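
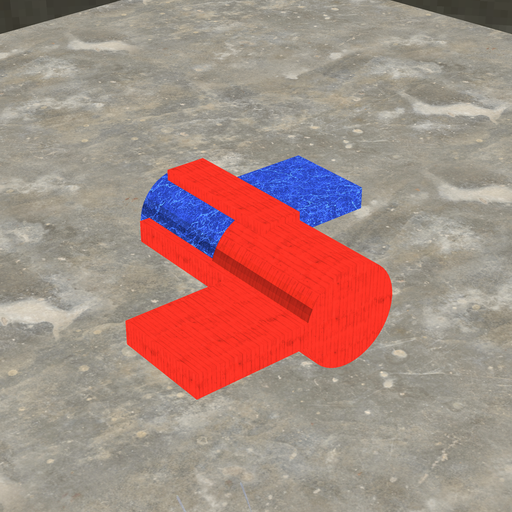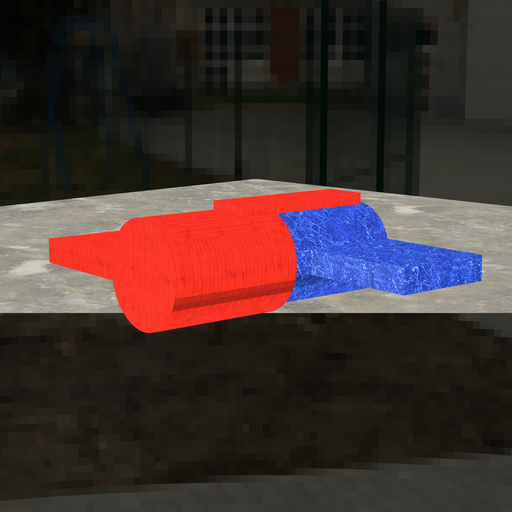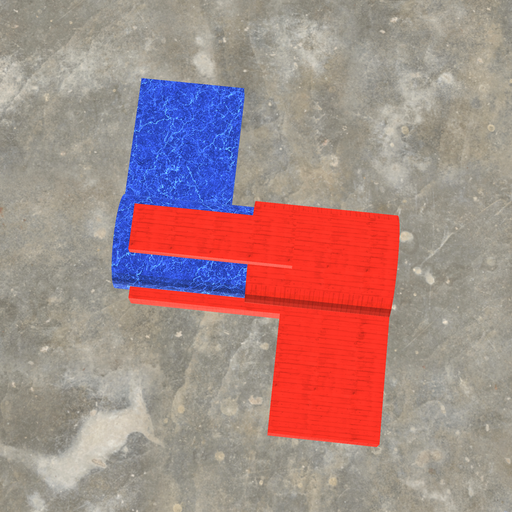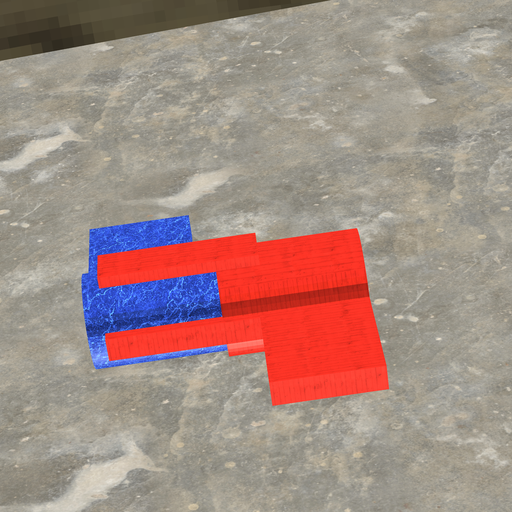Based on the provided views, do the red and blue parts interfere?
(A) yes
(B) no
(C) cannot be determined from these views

(A) yes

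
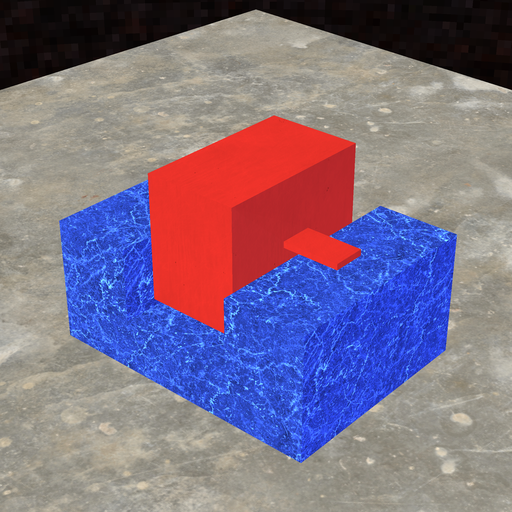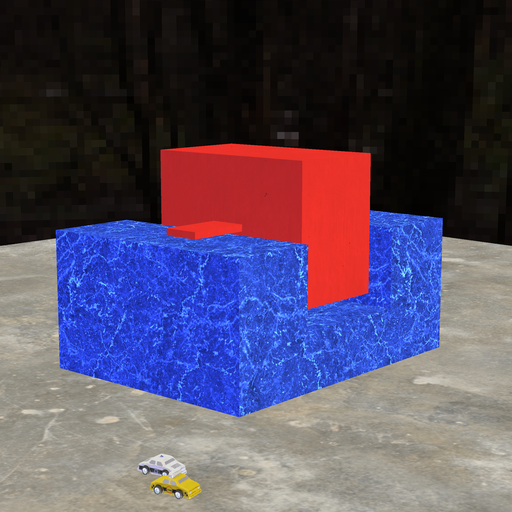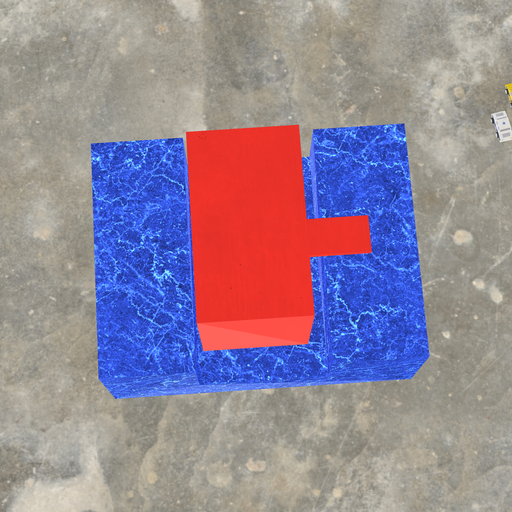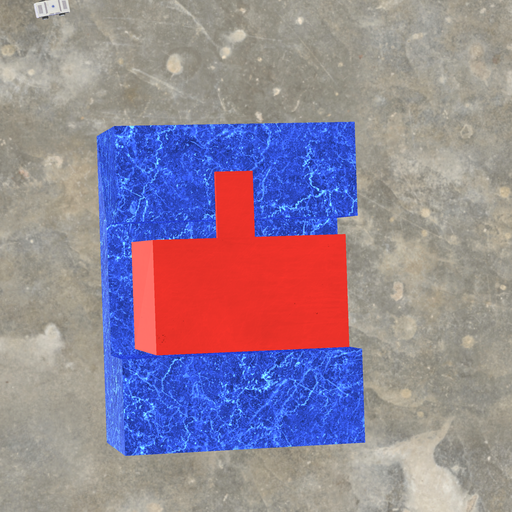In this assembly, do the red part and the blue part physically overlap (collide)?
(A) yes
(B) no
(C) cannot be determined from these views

(B) no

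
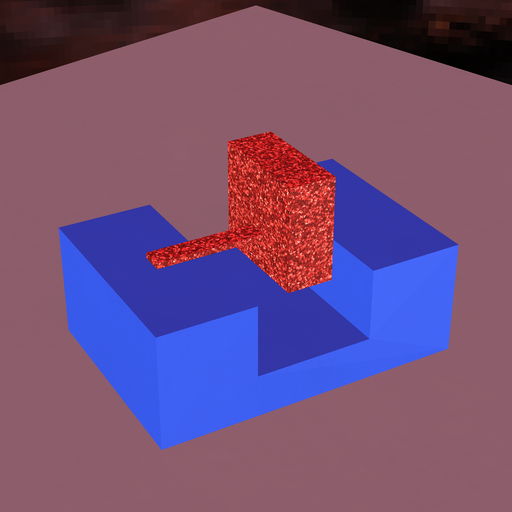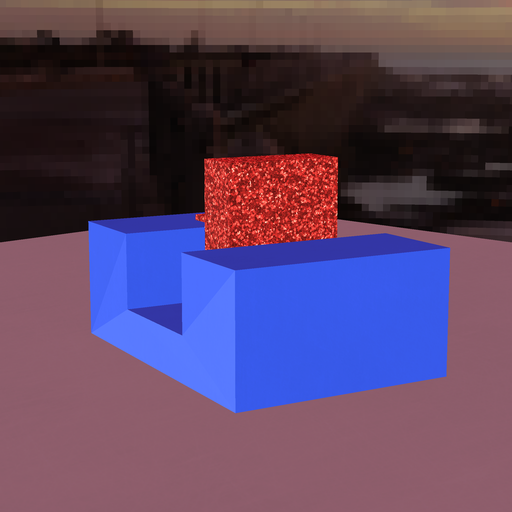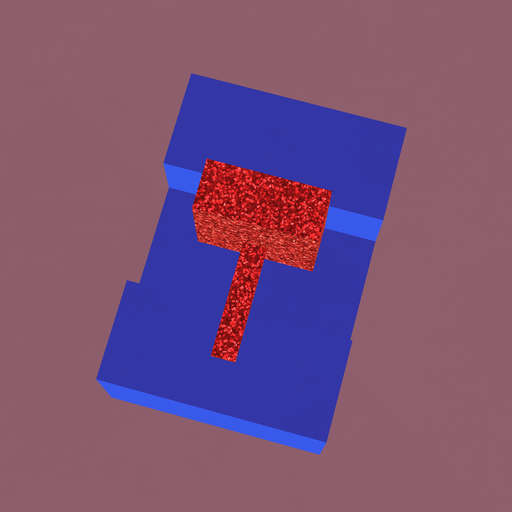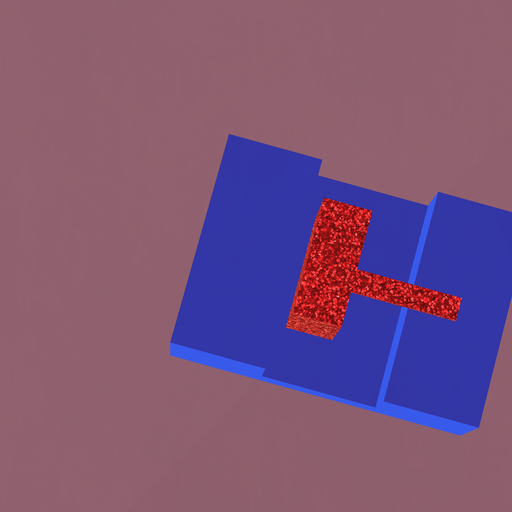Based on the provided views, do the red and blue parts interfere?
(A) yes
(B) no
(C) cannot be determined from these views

(B) no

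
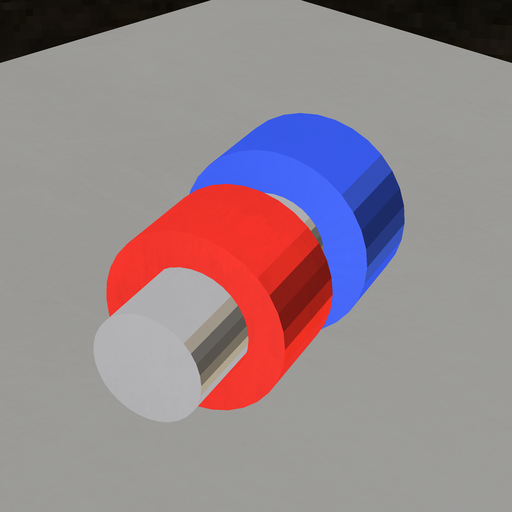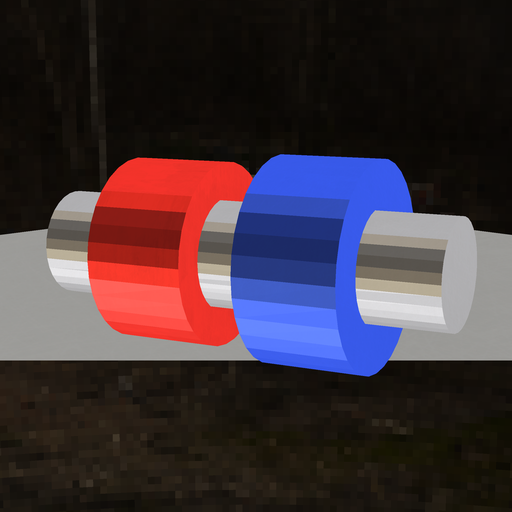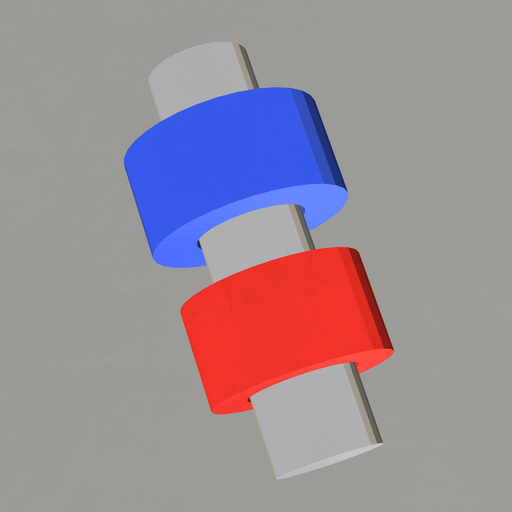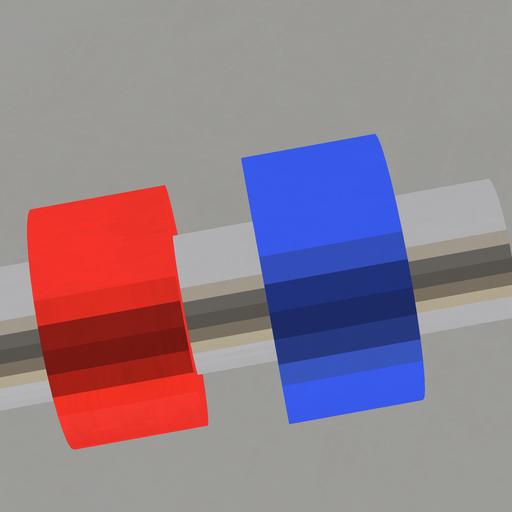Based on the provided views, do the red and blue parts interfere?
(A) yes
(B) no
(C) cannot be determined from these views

(B) no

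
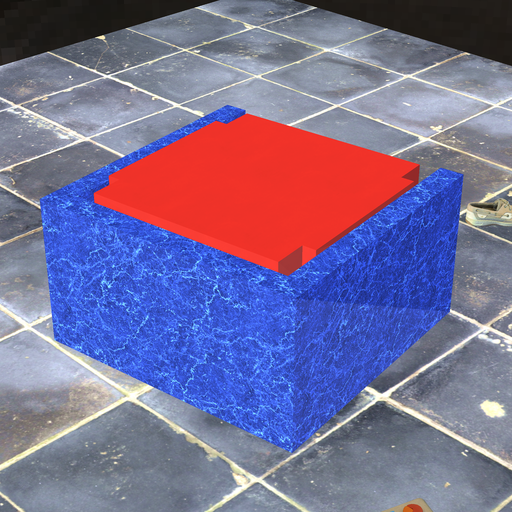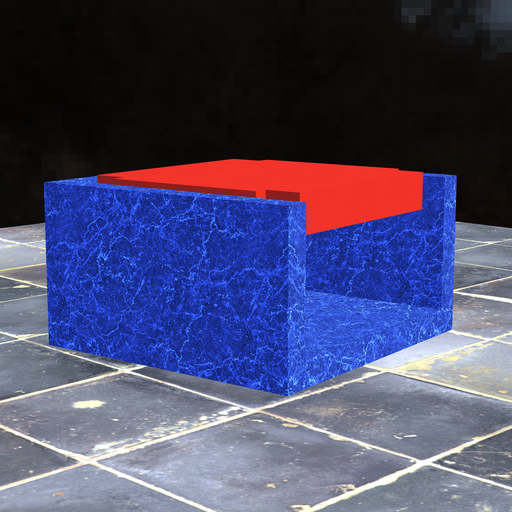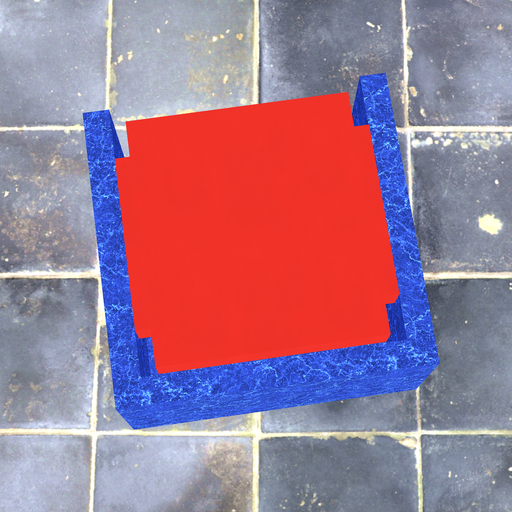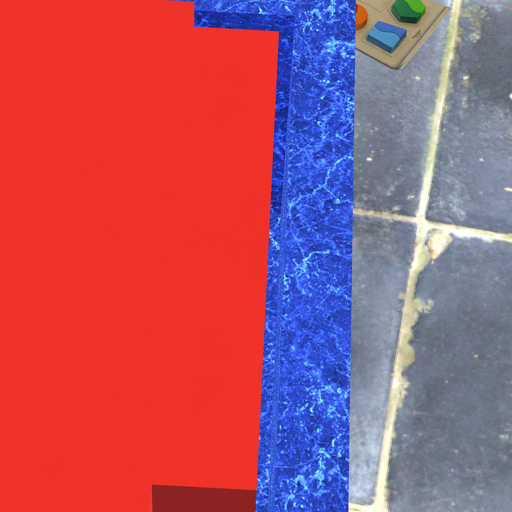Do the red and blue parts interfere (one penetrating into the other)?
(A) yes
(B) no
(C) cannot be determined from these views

(B) no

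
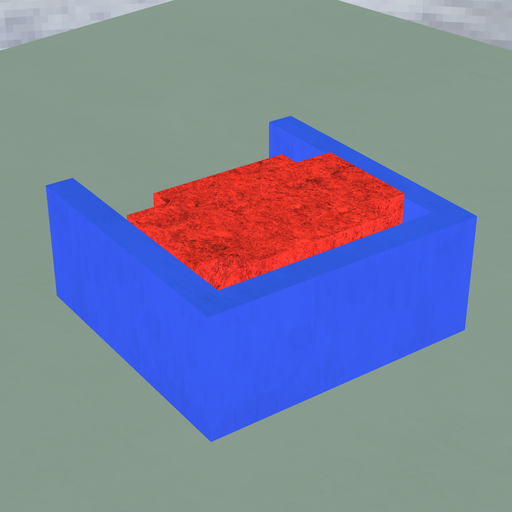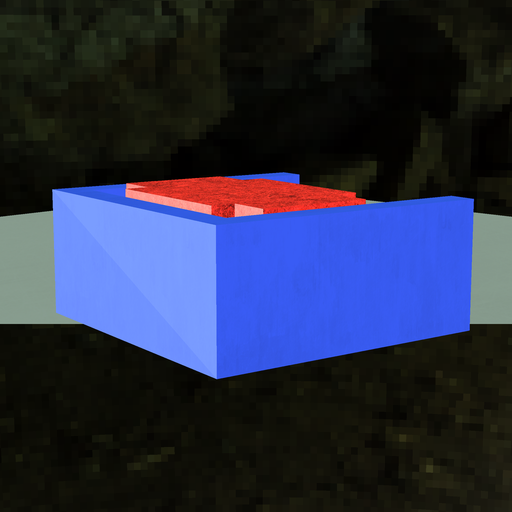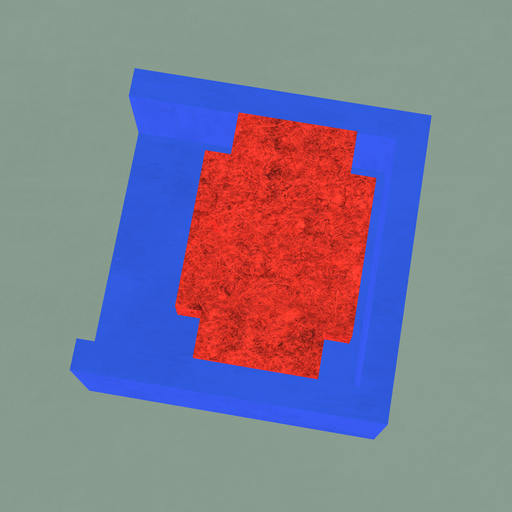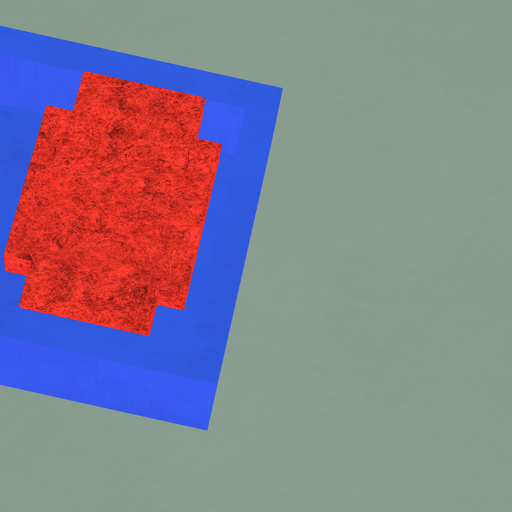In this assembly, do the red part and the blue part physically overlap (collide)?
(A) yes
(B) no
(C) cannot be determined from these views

(B) no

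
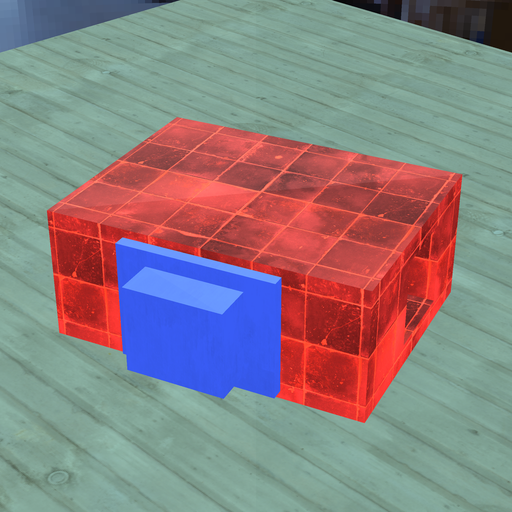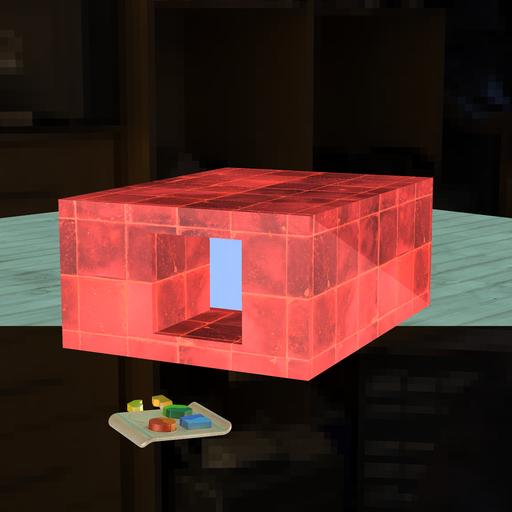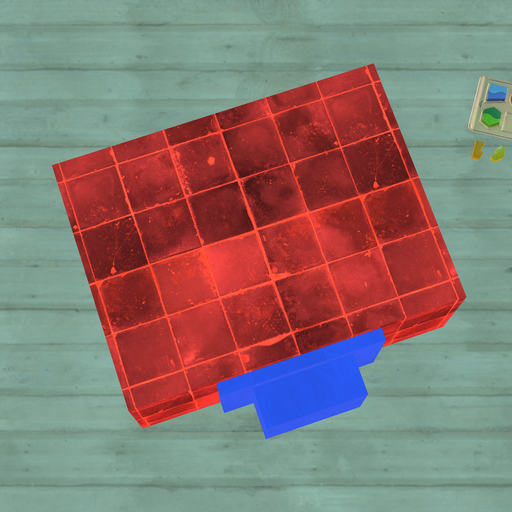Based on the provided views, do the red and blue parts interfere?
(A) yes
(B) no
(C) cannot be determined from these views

(C) cannot be determined from these views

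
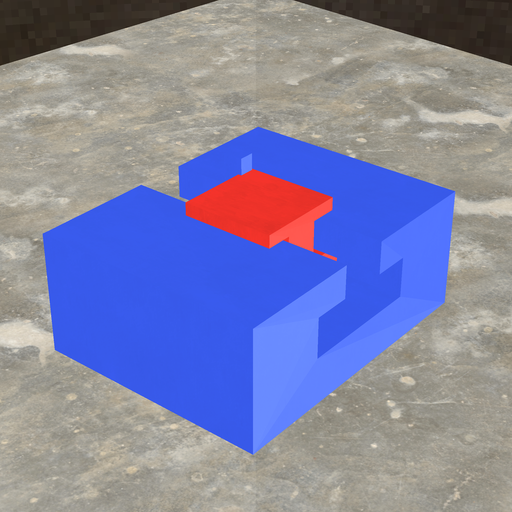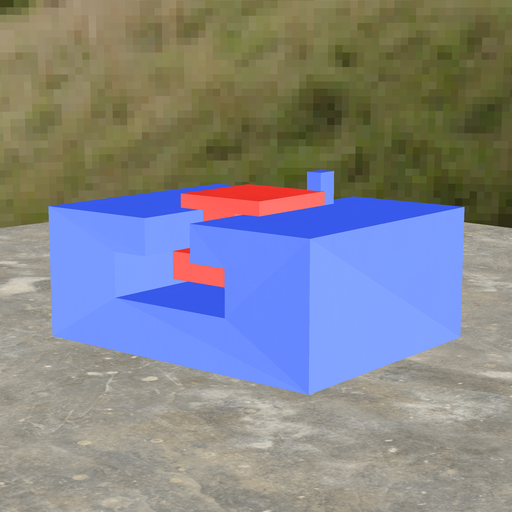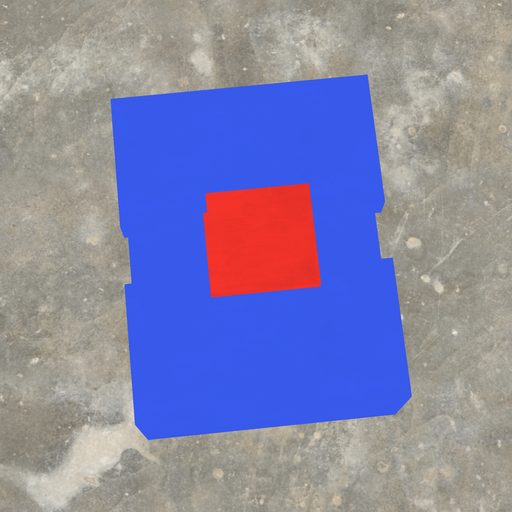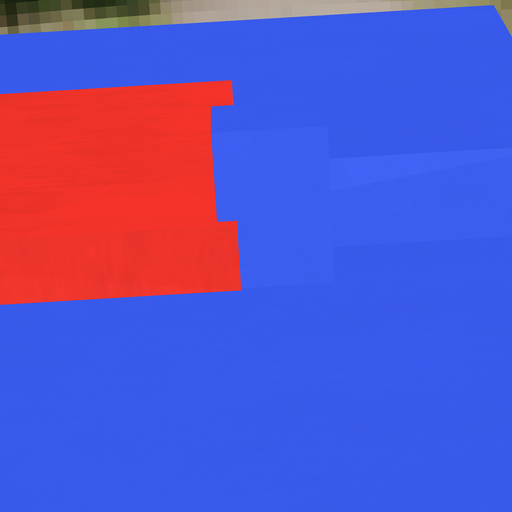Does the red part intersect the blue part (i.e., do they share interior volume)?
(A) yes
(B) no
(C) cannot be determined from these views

(A) yes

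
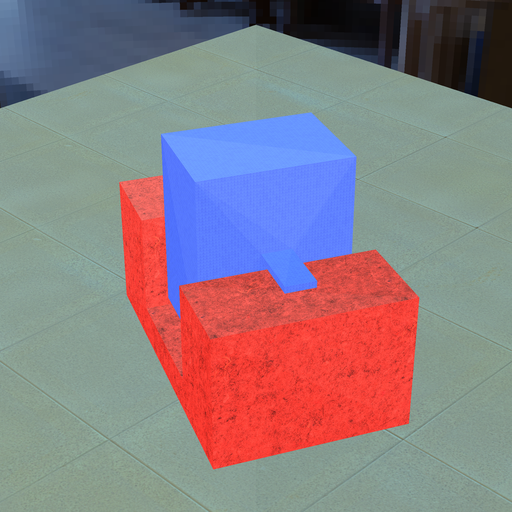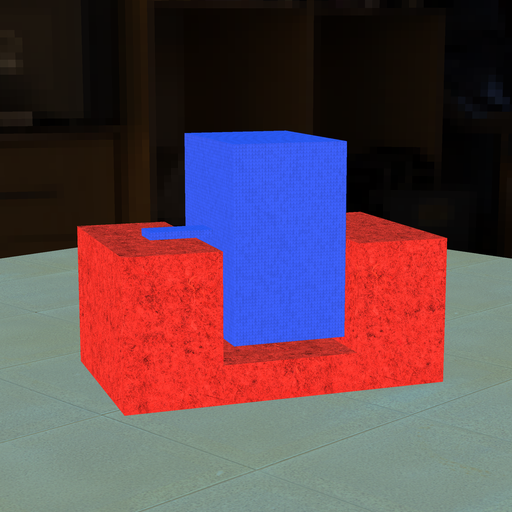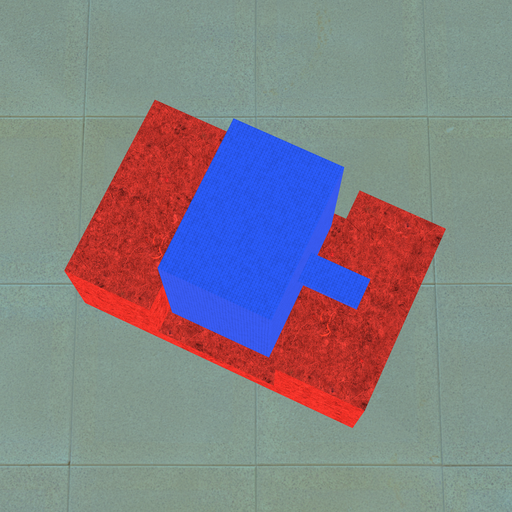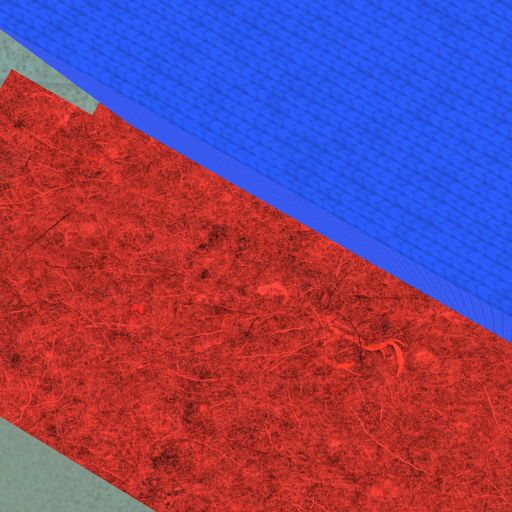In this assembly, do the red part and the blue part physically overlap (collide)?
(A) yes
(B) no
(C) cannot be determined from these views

(B) no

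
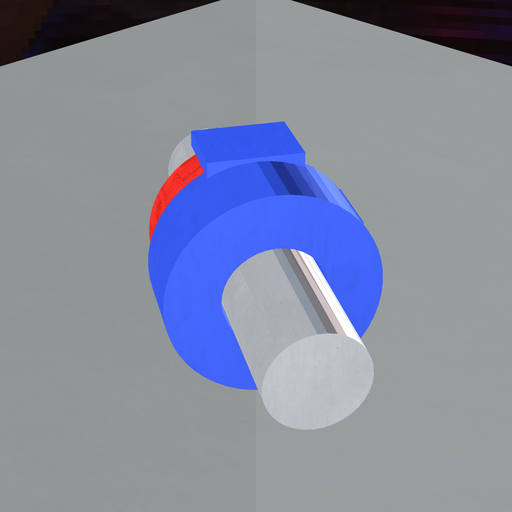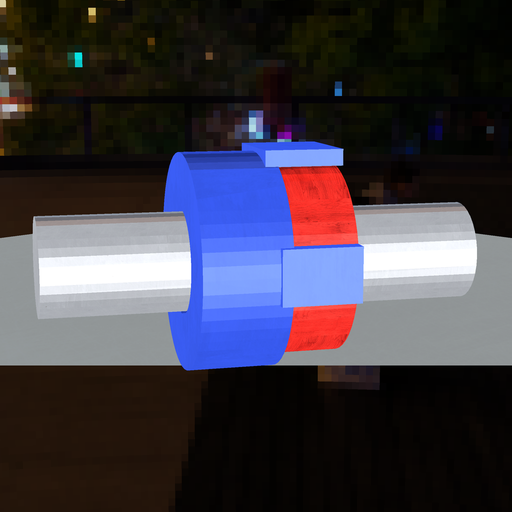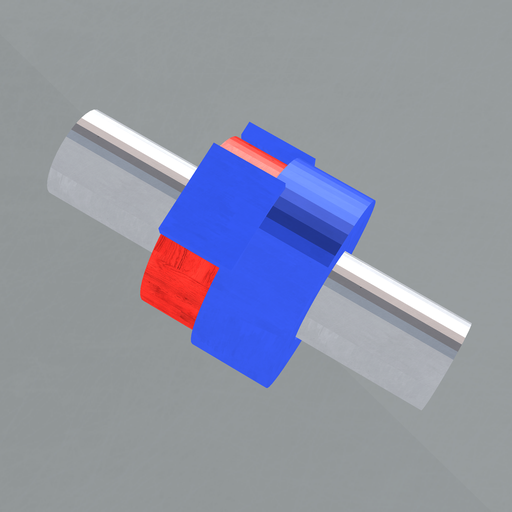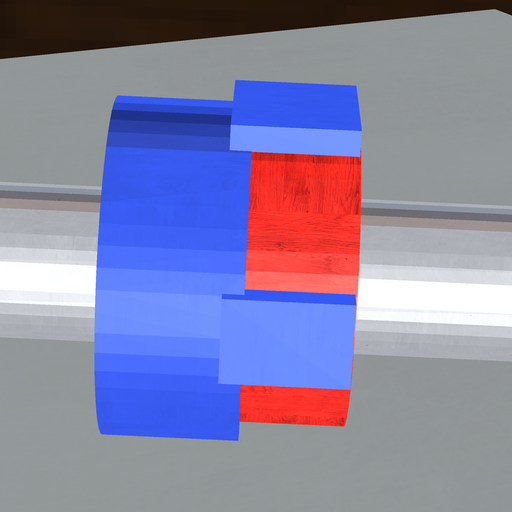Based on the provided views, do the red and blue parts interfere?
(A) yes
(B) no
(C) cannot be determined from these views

(A) yes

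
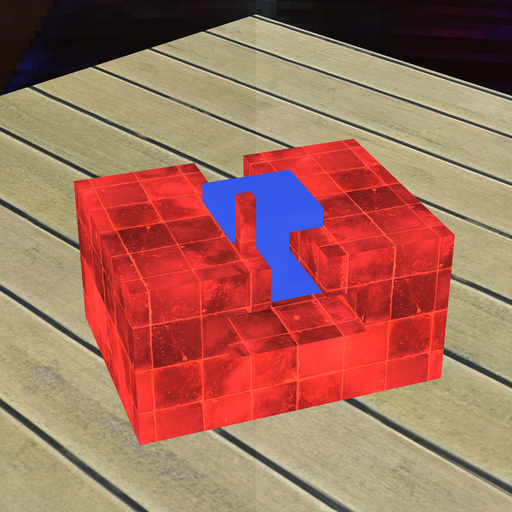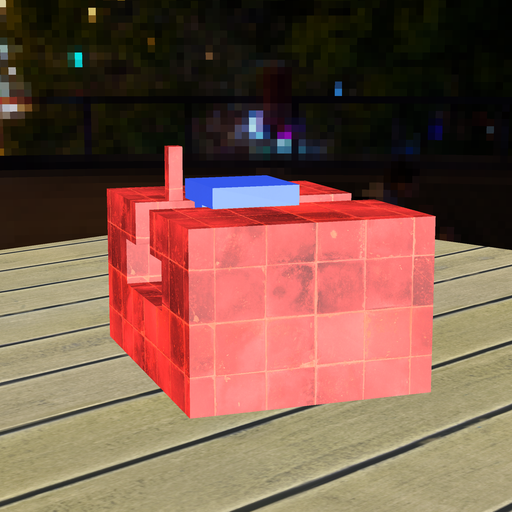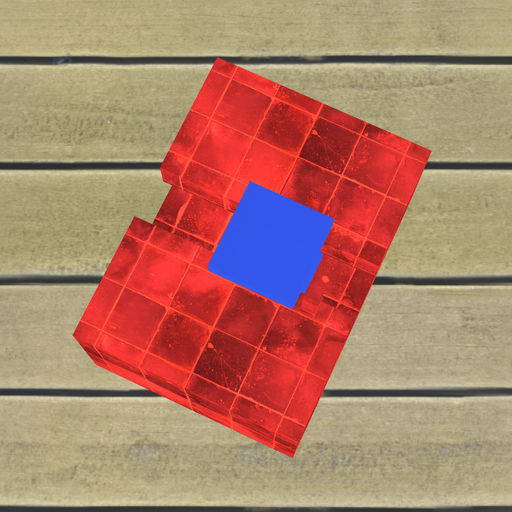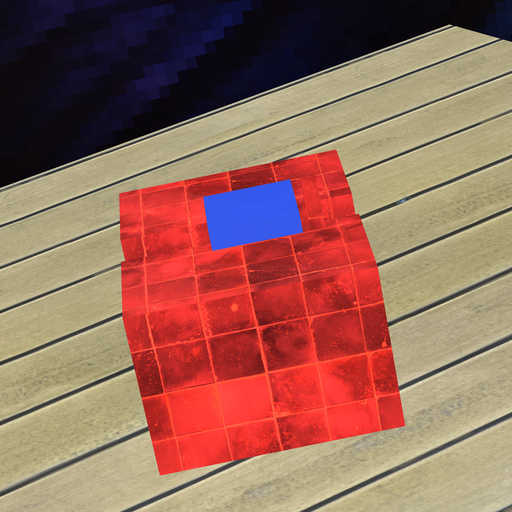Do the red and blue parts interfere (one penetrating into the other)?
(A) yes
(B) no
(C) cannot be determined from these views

(B) no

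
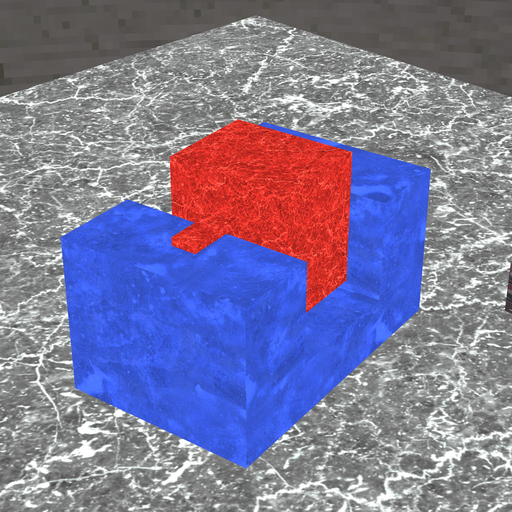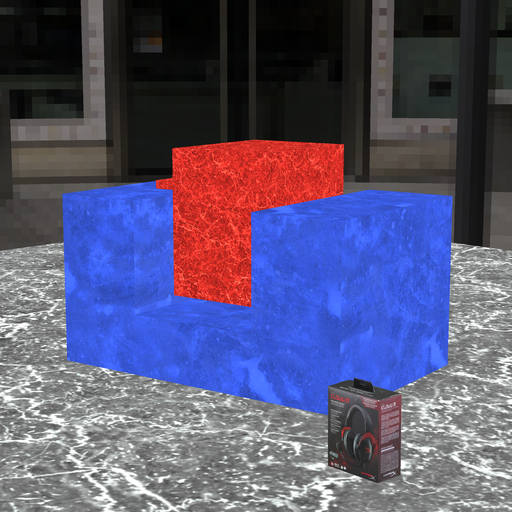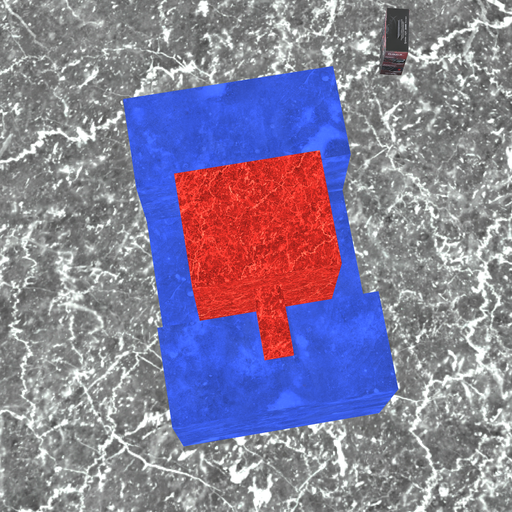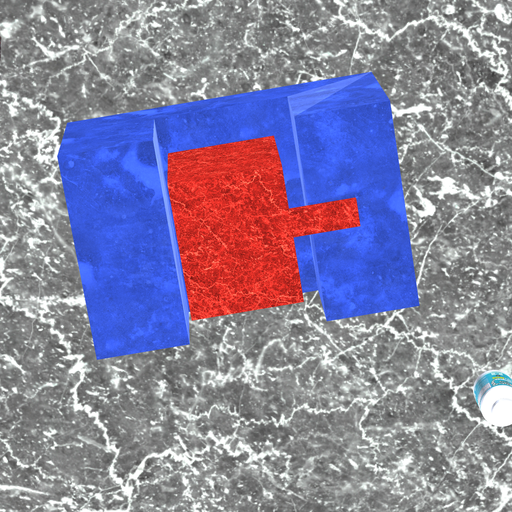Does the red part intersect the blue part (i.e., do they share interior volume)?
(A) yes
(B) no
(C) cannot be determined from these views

(B) no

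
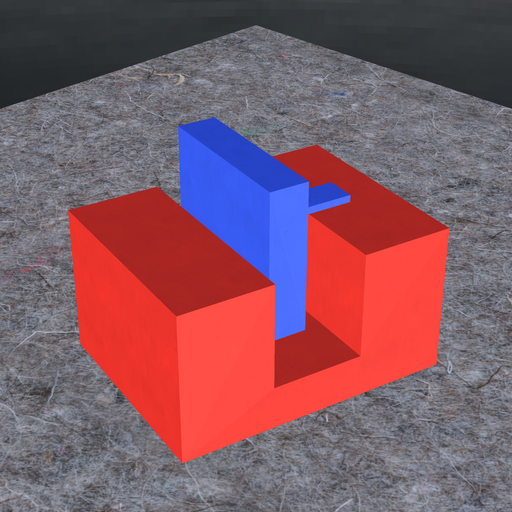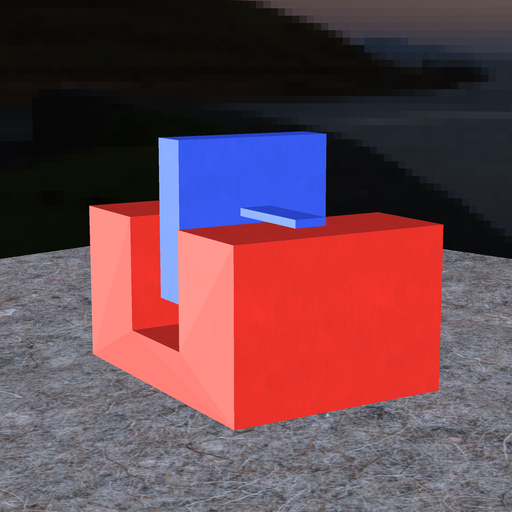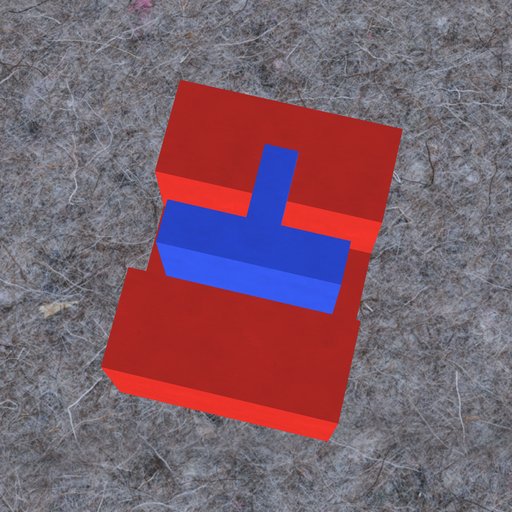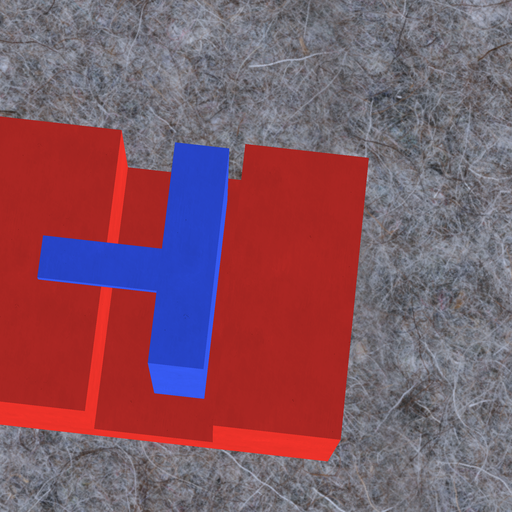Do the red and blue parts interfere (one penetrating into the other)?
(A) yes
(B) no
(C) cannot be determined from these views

(B) no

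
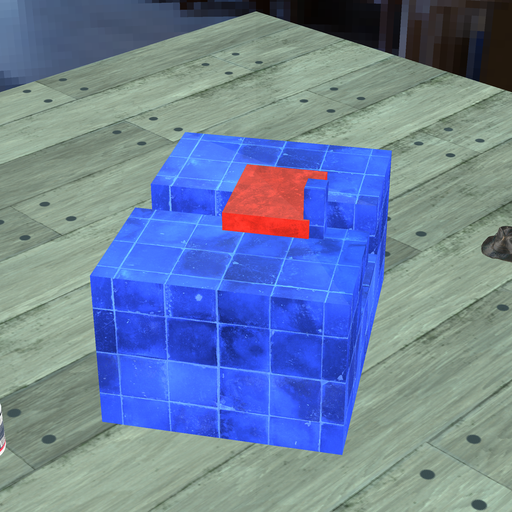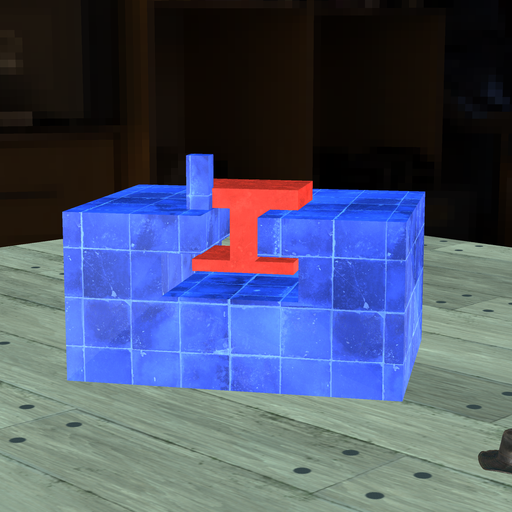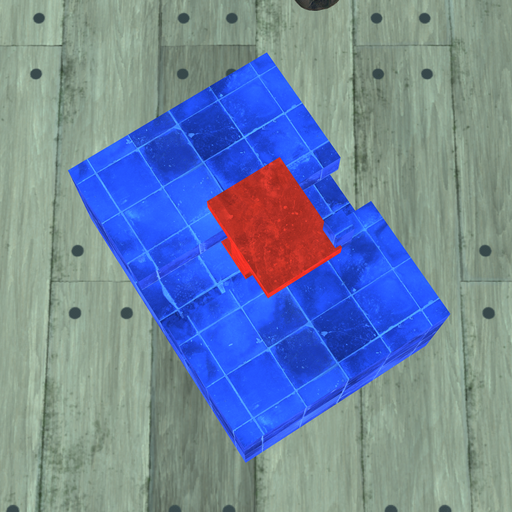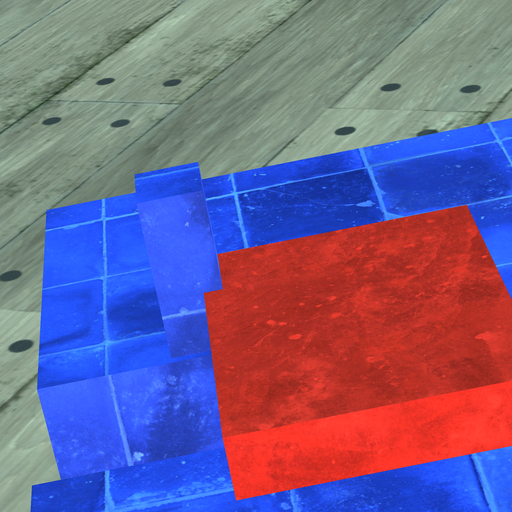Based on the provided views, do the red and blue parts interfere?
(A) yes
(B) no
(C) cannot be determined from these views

(A) yes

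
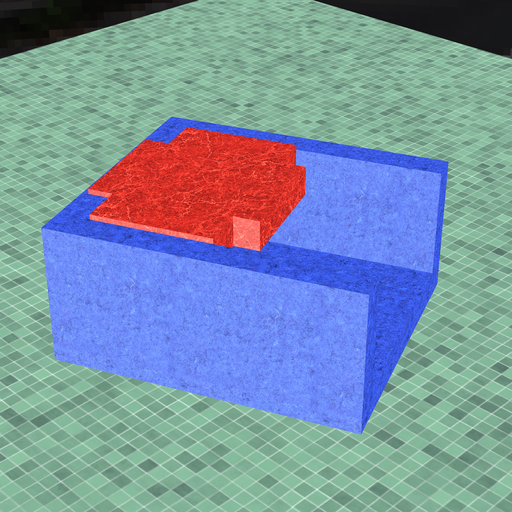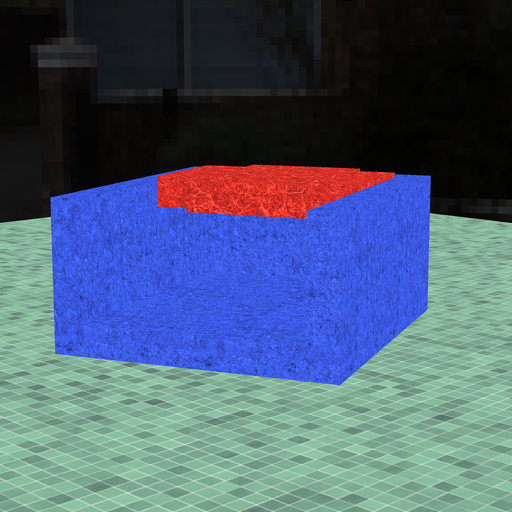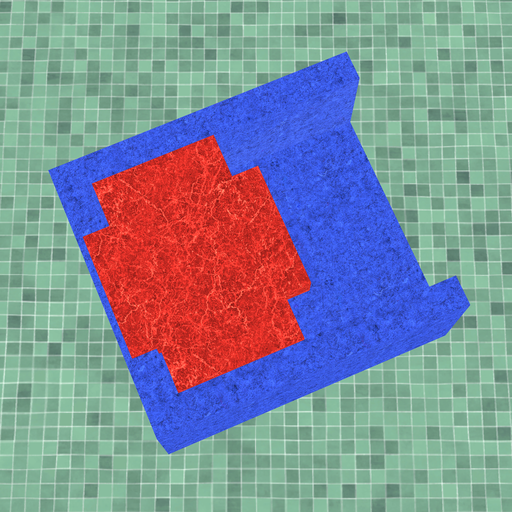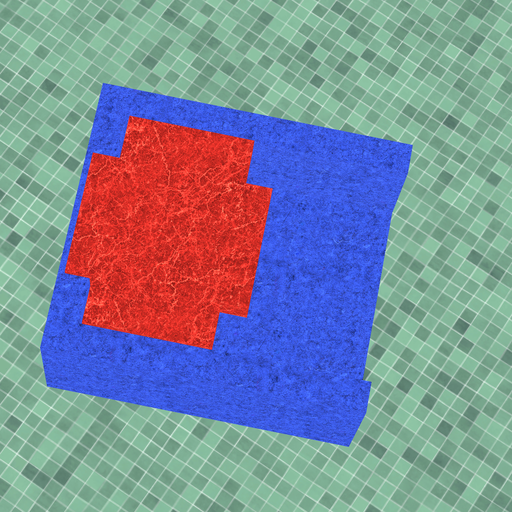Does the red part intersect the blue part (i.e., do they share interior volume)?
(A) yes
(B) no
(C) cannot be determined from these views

(A) yes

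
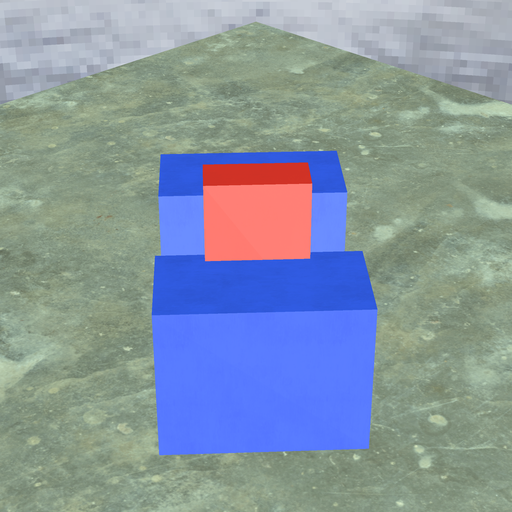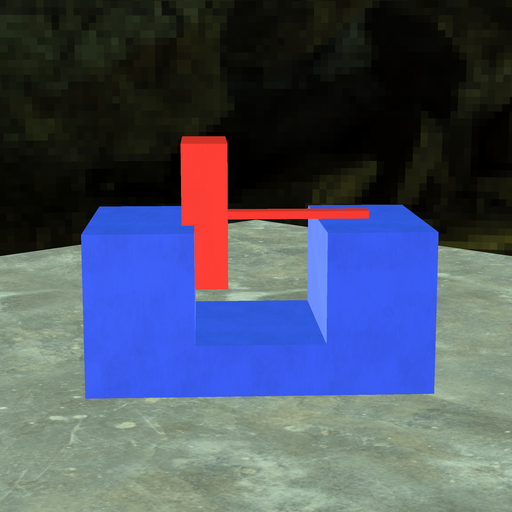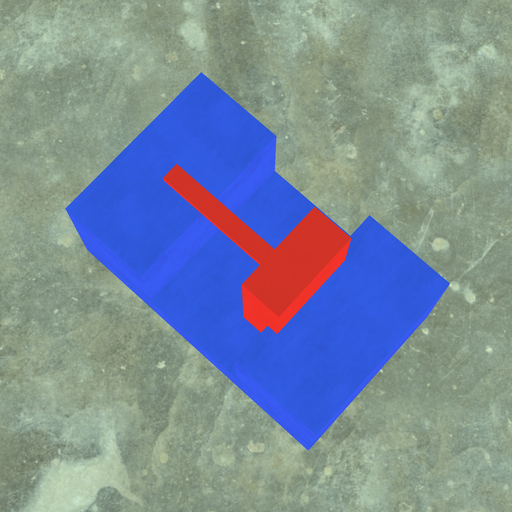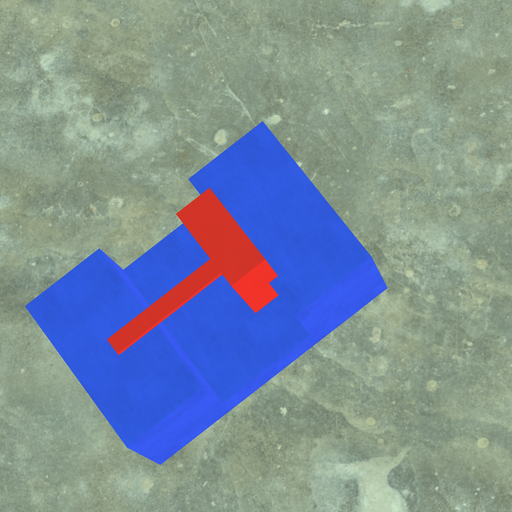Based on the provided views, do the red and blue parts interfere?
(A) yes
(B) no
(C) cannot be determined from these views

(A) yes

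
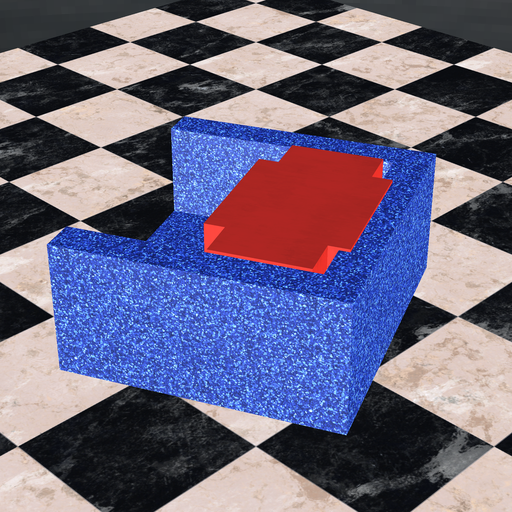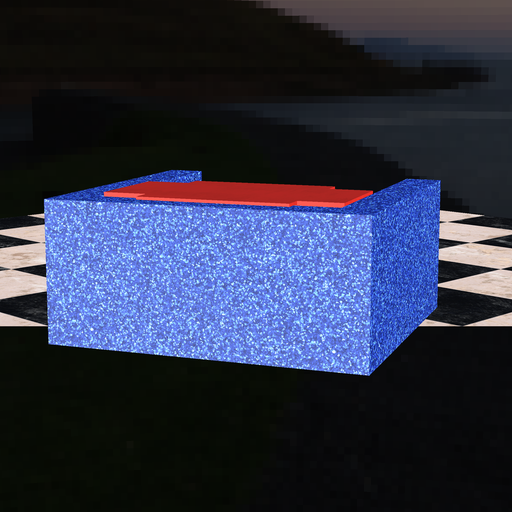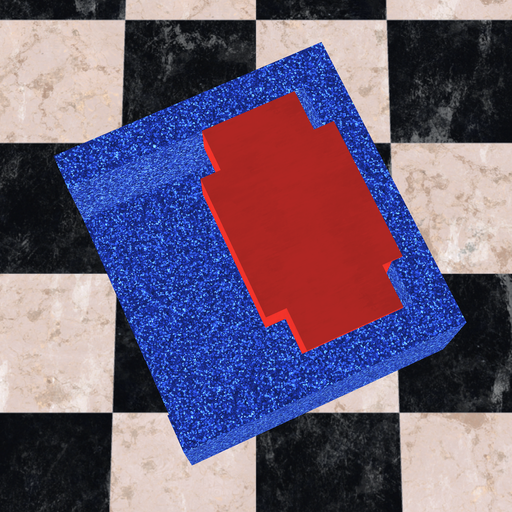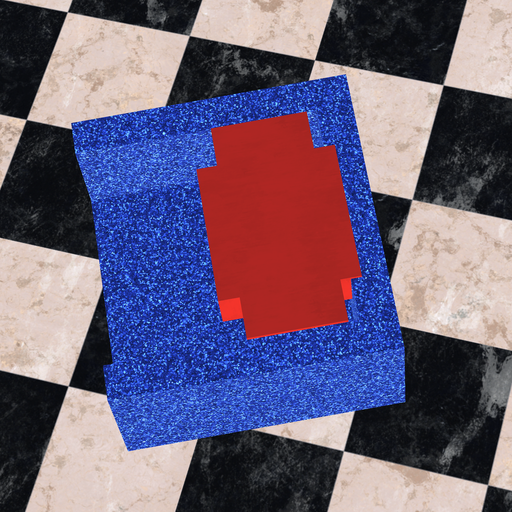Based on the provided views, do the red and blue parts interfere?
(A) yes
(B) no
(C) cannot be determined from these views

(A) yes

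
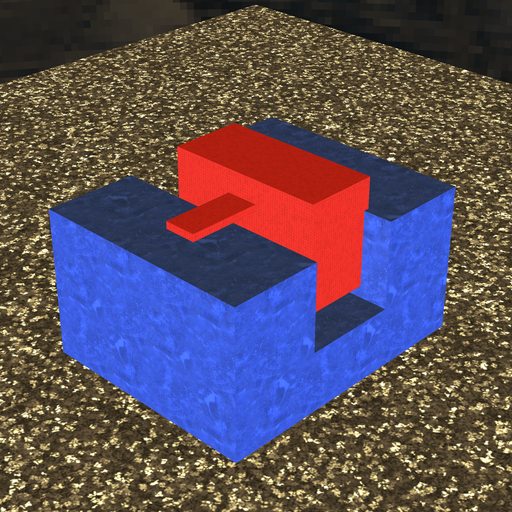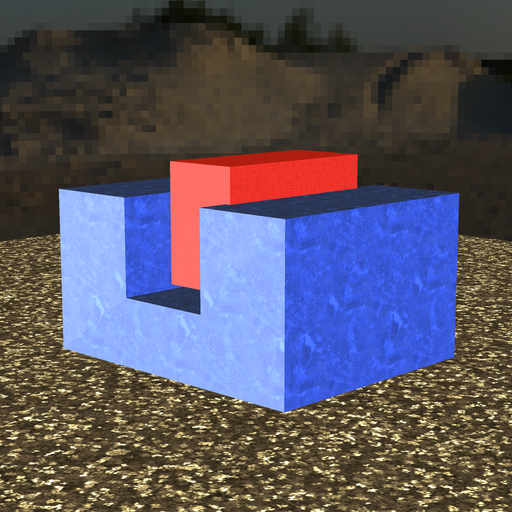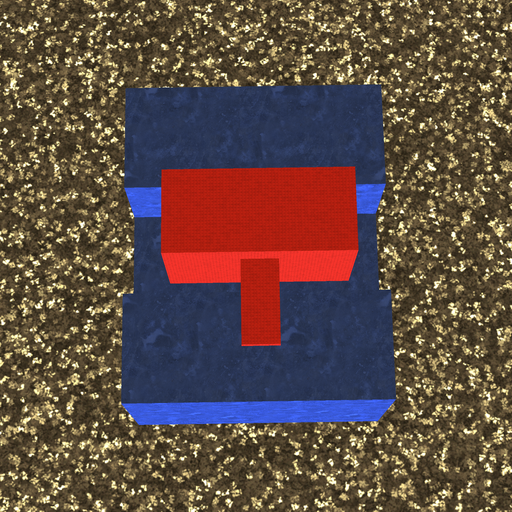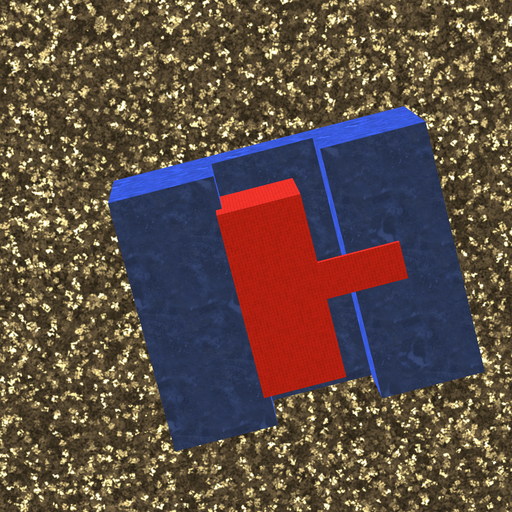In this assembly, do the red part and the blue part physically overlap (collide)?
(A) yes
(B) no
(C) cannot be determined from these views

(A) yes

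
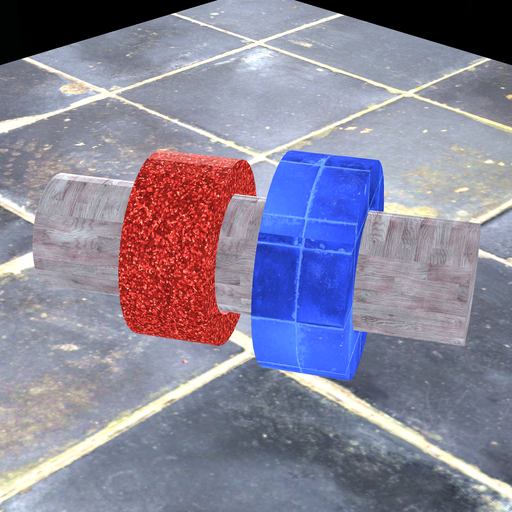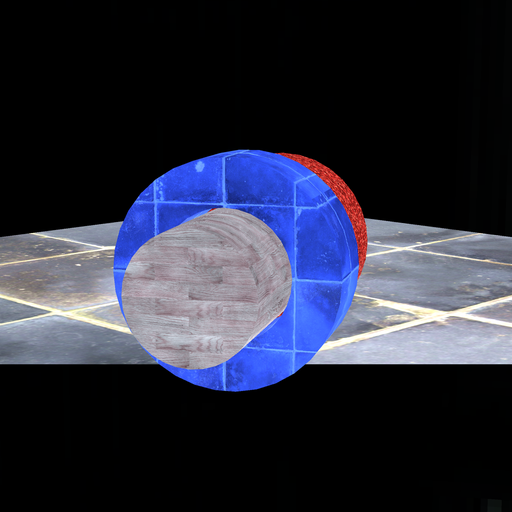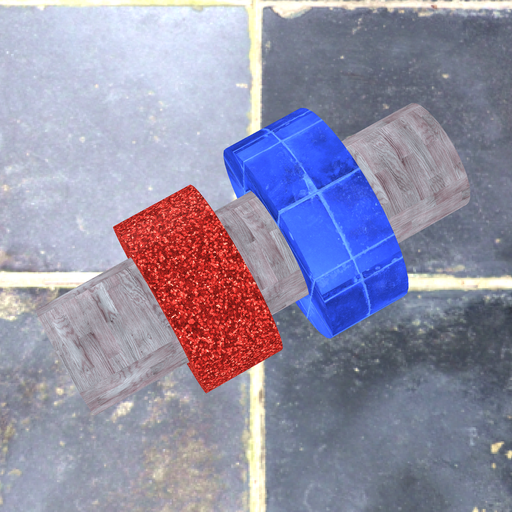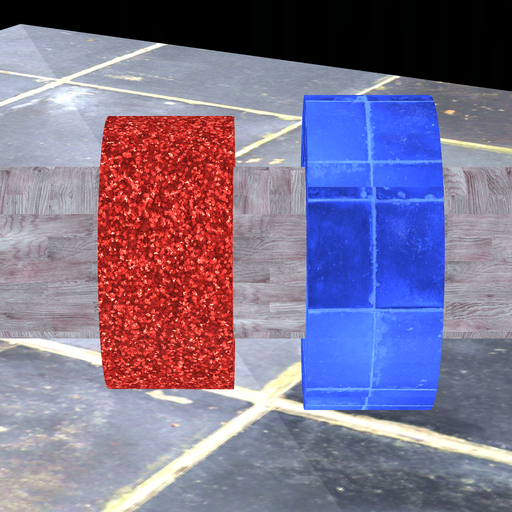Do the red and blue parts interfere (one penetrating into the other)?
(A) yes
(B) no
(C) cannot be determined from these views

(B) no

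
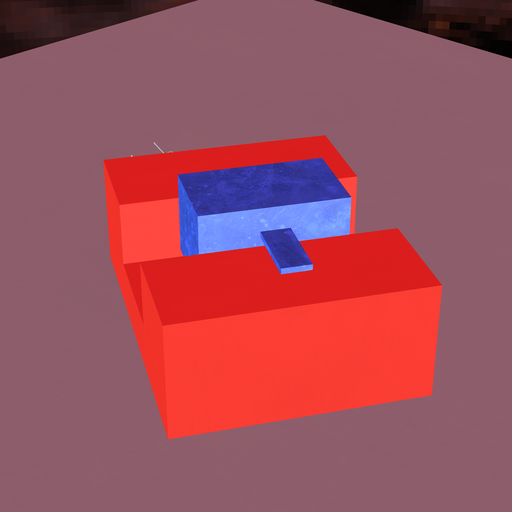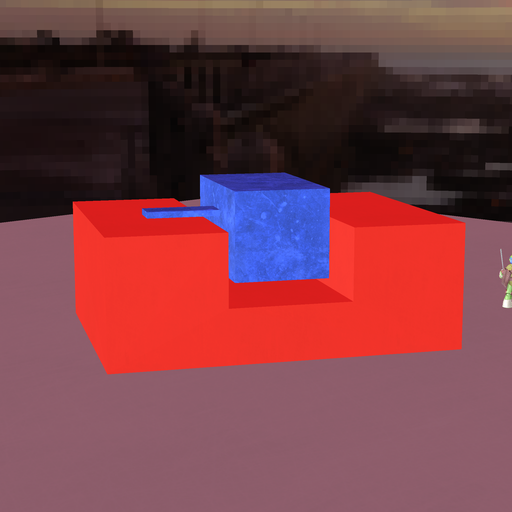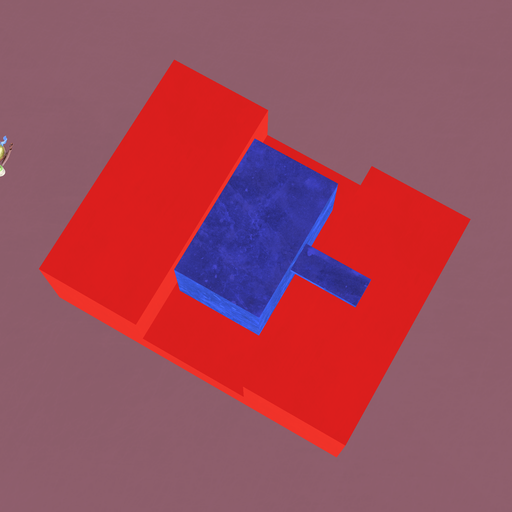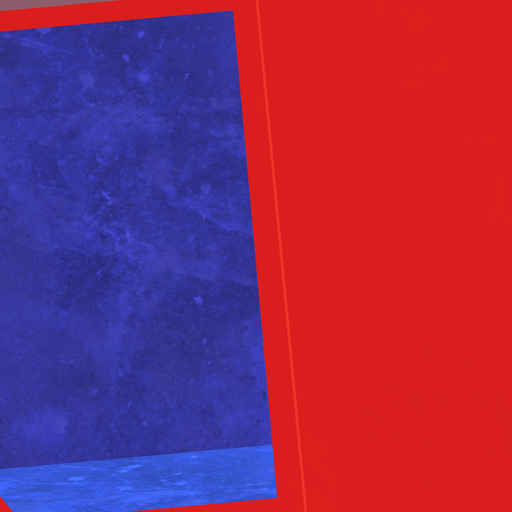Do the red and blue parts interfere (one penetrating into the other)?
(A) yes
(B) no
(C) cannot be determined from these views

(B) no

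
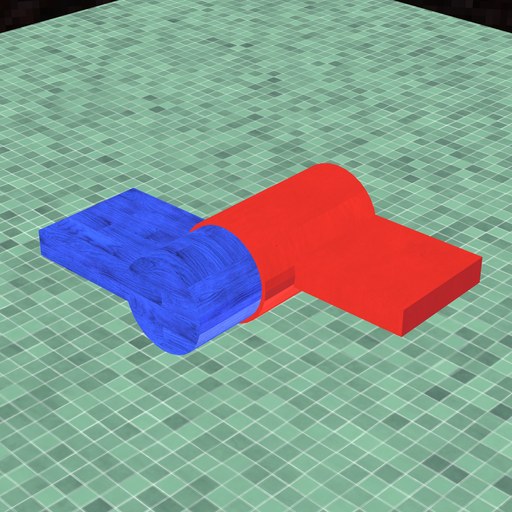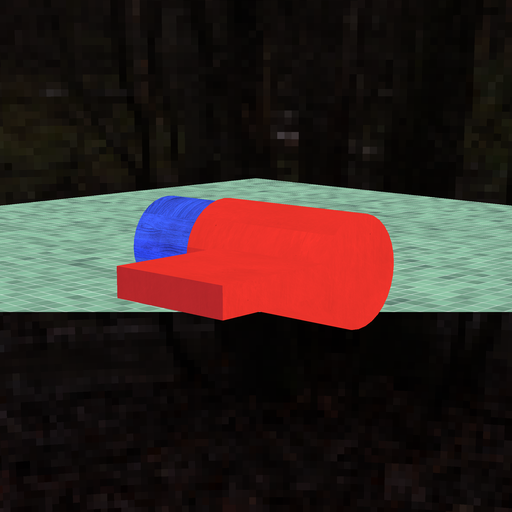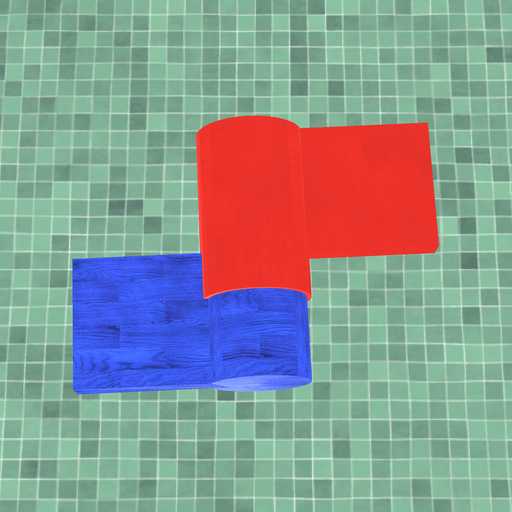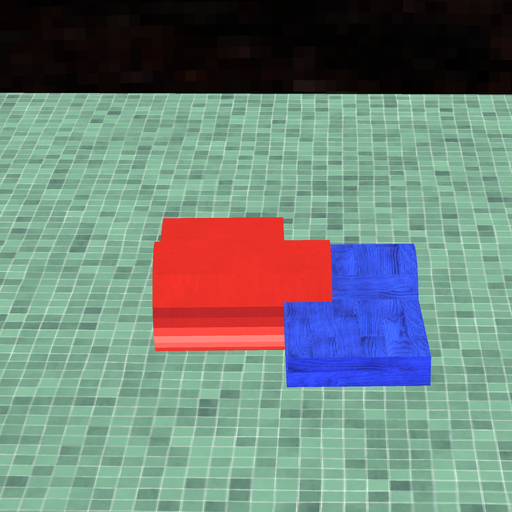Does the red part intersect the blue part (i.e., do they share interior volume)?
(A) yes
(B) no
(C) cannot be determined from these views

(A) yes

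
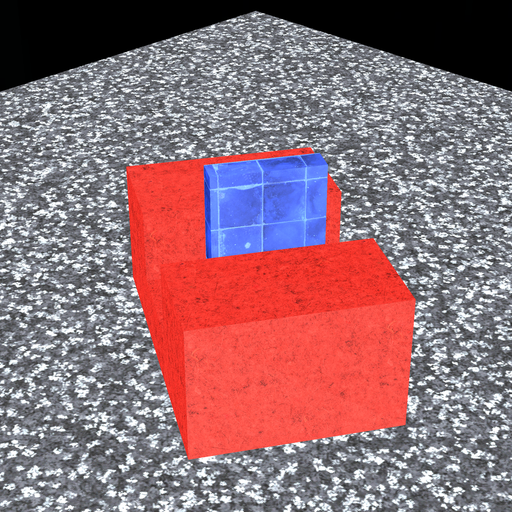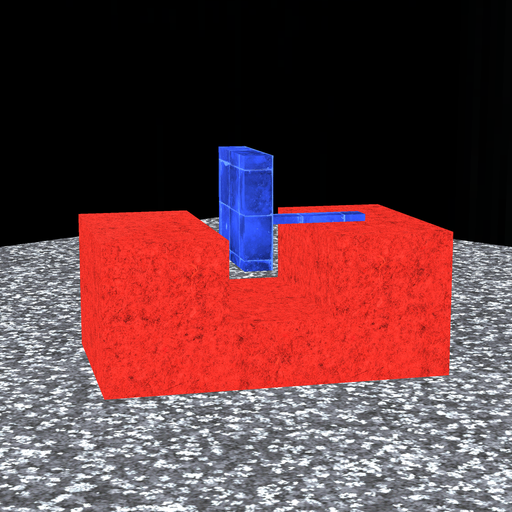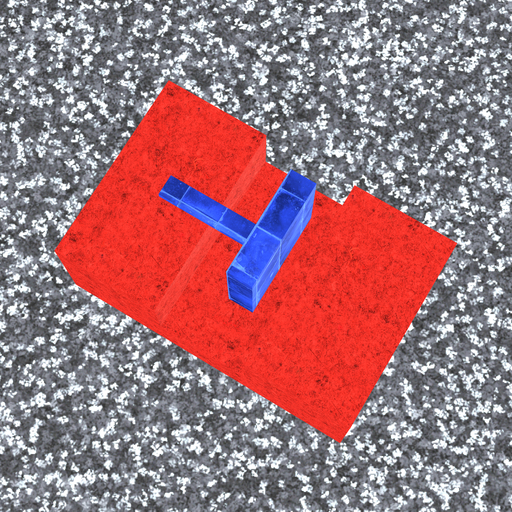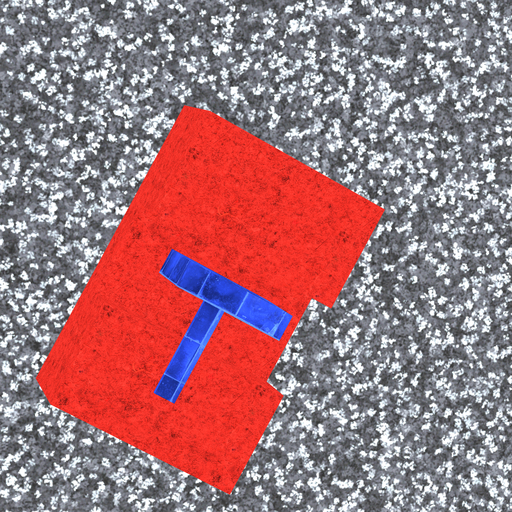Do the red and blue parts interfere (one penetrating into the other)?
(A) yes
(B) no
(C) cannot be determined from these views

(B) no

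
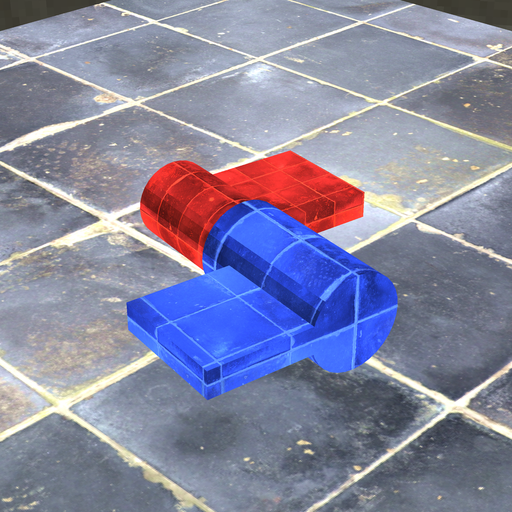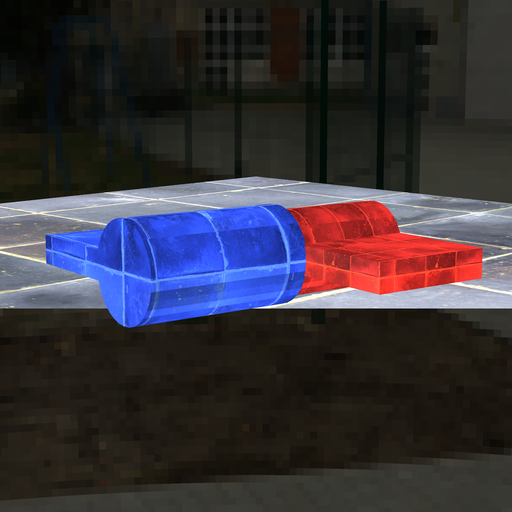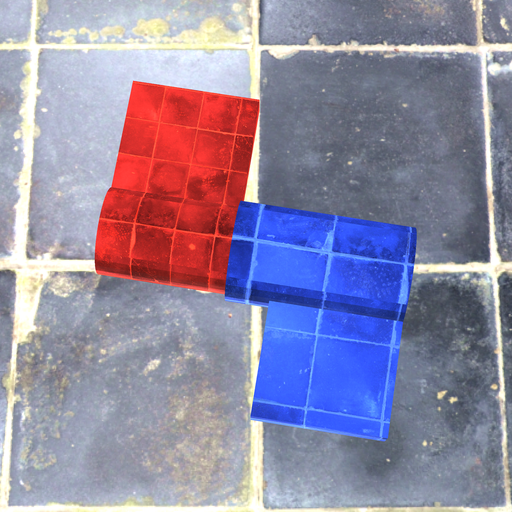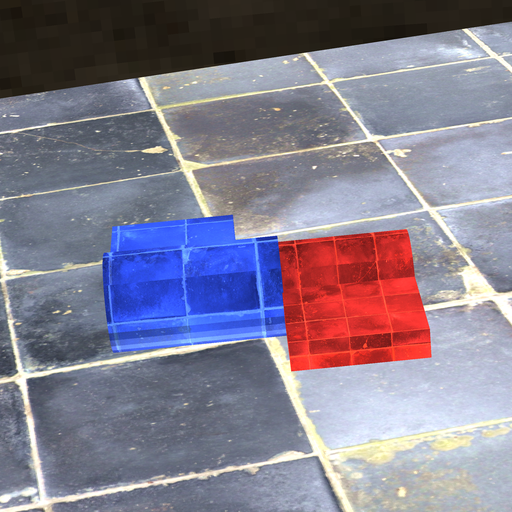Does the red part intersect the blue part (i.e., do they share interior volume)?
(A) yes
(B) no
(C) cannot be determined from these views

(A) yes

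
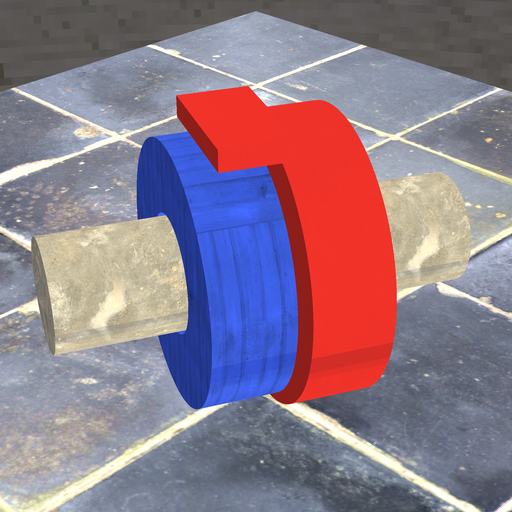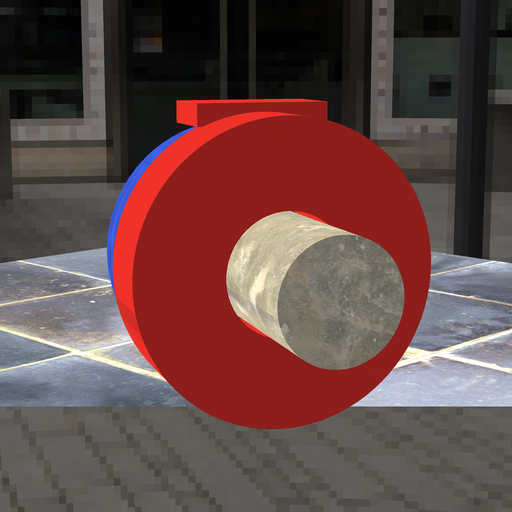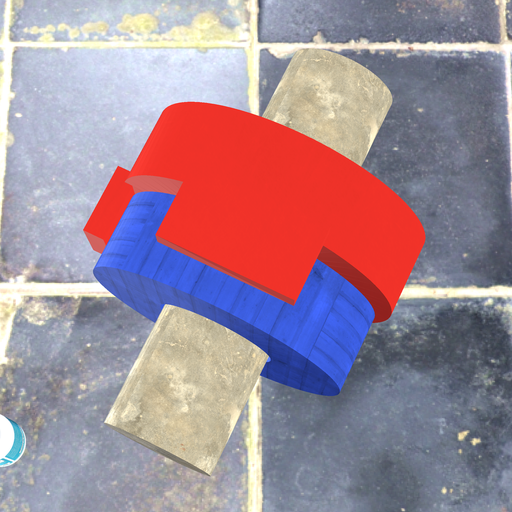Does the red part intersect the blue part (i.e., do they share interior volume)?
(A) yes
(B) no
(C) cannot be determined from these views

(B) no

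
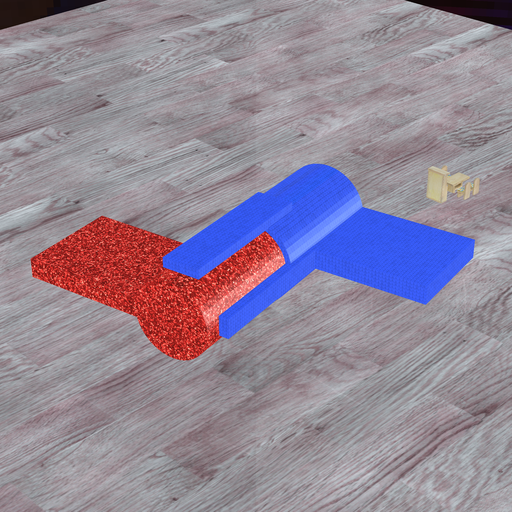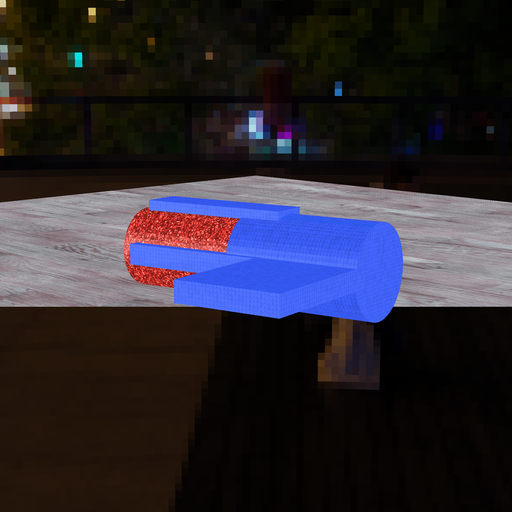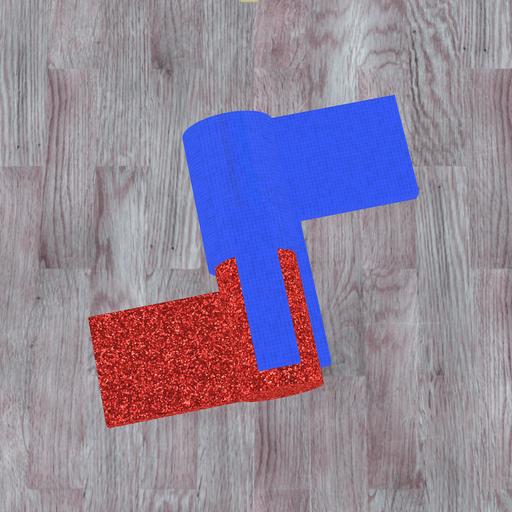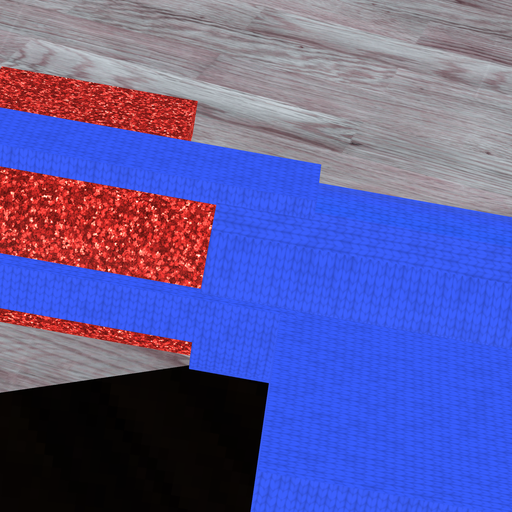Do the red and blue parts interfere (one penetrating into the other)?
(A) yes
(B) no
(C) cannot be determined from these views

(A) yes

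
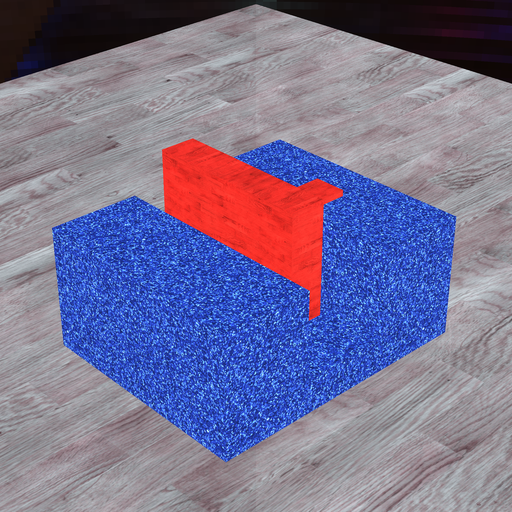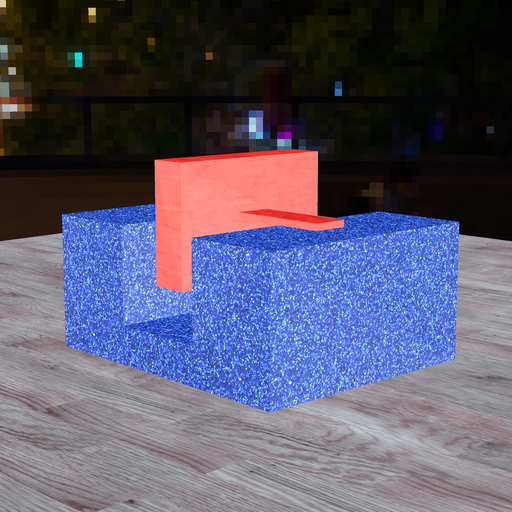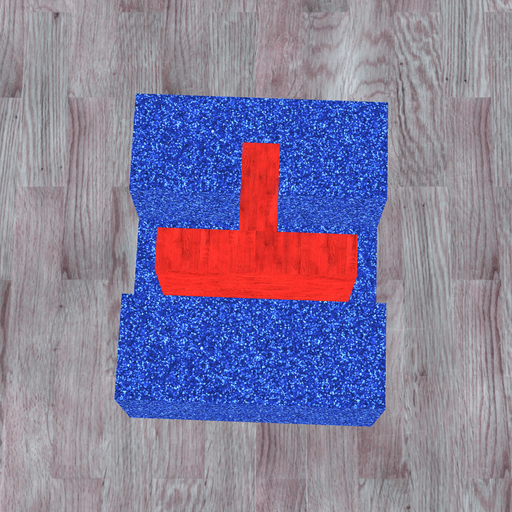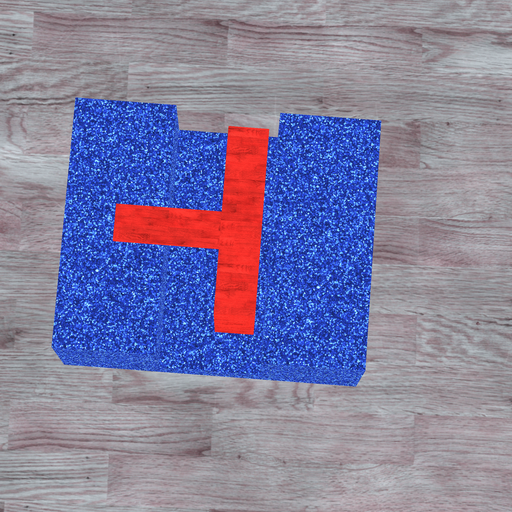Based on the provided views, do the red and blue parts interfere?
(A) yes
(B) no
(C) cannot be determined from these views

(B) no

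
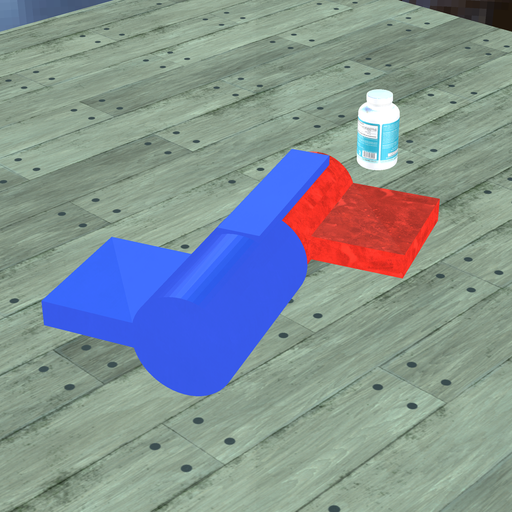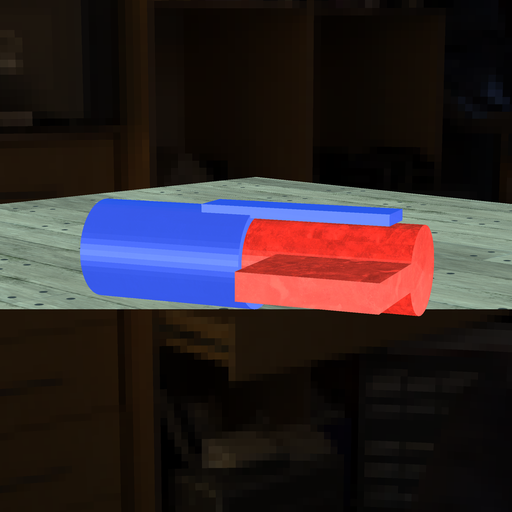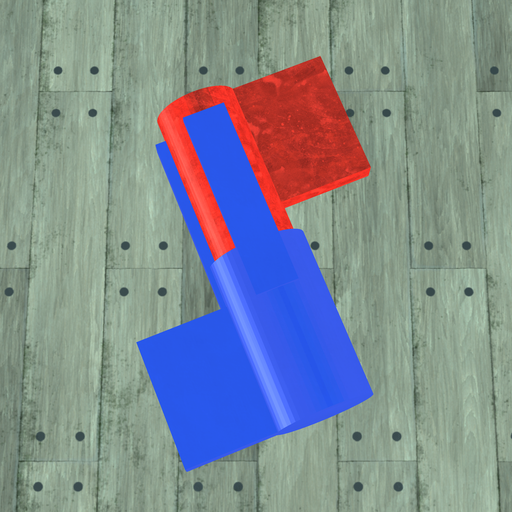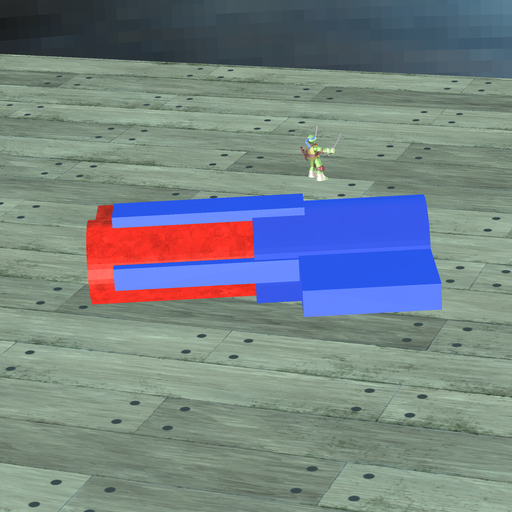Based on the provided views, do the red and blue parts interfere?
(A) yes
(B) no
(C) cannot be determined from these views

(A) yes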